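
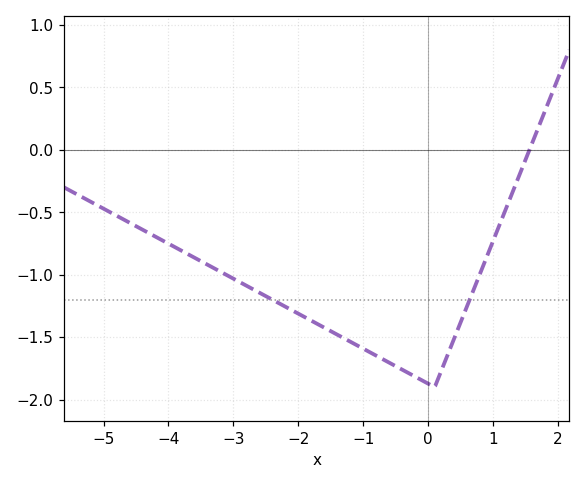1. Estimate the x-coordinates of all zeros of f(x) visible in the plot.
1.56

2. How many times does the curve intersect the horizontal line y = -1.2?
2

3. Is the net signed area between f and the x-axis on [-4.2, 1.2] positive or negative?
negative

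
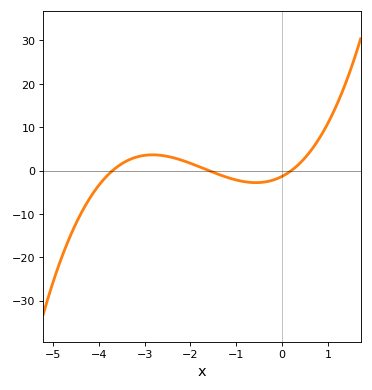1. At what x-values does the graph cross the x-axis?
-3.7, -1.6, 0.2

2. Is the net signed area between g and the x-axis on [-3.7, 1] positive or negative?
positive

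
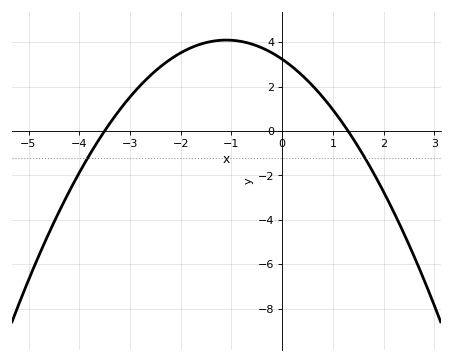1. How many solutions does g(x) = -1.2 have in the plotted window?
2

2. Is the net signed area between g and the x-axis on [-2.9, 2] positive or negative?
positive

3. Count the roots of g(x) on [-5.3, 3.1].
2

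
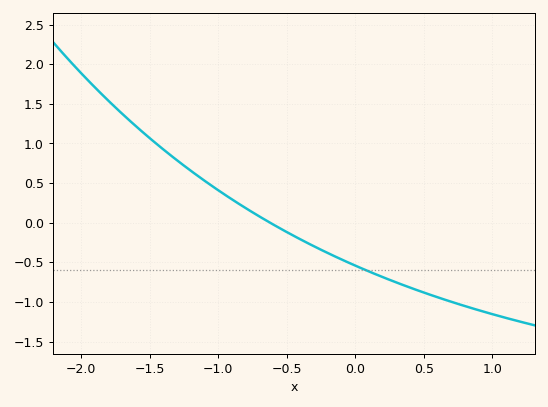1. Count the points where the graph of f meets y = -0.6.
1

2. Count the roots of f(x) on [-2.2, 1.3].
1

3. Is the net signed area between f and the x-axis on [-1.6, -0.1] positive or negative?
positive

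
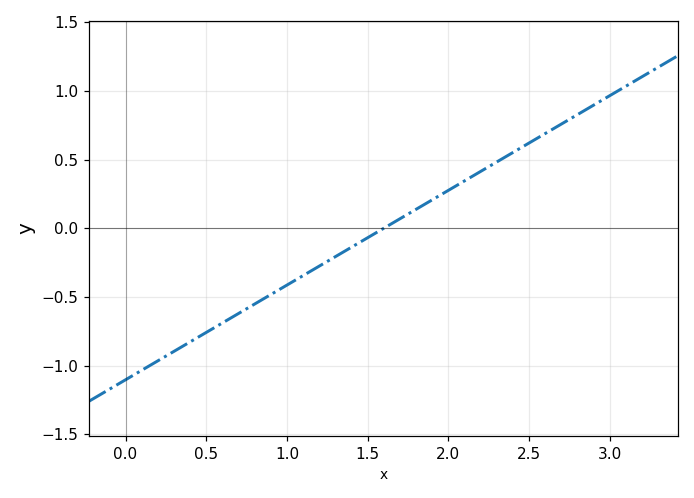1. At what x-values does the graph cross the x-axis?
1.6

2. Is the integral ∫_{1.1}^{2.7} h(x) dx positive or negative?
positive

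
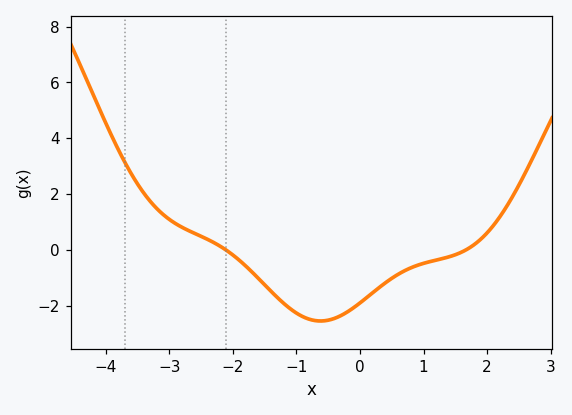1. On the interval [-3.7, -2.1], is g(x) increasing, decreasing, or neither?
decreasing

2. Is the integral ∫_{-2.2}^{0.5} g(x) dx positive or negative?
negative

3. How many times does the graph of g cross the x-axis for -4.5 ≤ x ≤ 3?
2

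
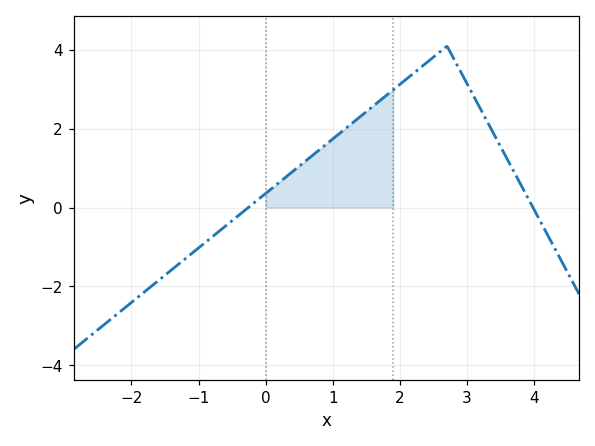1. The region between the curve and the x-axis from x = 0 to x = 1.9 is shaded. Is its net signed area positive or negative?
positive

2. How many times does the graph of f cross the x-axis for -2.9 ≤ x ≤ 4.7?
2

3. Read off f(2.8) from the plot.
3.78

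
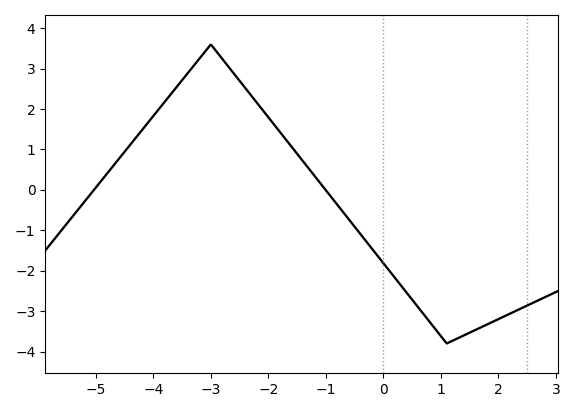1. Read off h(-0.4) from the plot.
-1.09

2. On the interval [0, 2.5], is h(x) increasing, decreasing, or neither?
neither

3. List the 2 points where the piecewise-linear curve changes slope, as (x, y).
(-3, 3.6); (1.1, -3.8)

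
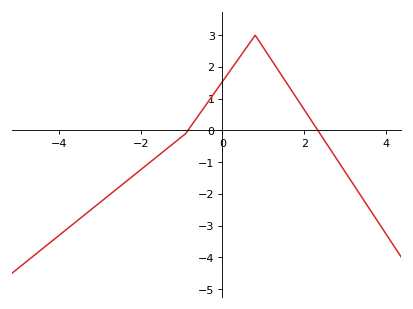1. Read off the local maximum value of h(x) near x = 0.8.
3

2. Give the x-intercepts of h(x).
-0.845, 2.33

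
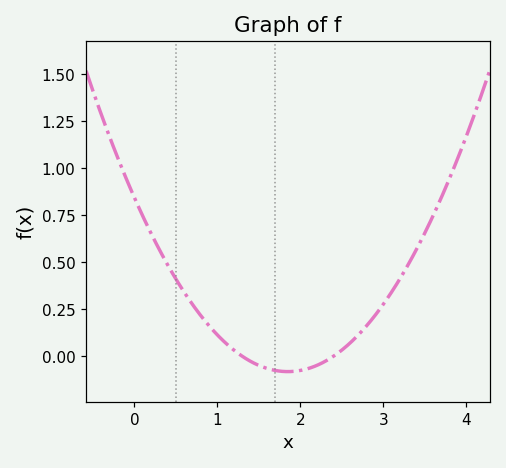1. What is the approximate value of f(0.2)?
0.653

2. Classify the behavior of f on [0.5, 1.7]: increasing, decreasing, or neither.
decreasing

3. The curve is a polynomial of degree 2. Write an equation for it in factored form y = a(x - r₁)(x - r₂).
y = 0.27(x - 1.3)(x - 2.4)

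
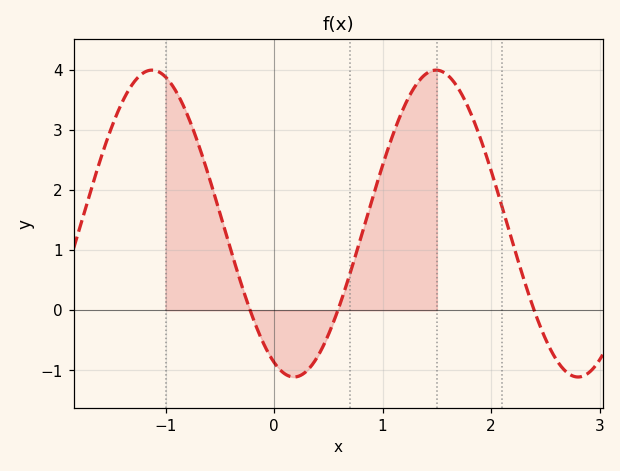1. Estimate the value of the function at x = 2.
2.3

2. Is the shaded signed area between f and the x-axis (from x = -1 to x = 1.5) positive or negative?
positive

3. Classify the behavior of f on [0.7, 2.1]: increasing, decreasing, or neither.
neither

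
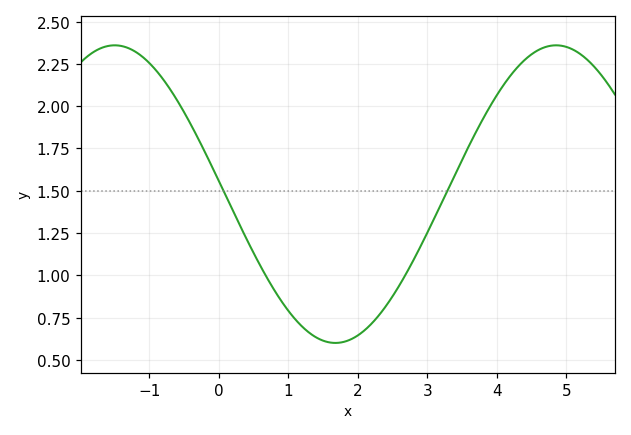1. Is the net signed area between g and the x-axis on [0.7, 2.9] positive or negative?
positive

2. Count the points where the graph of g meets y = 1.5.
2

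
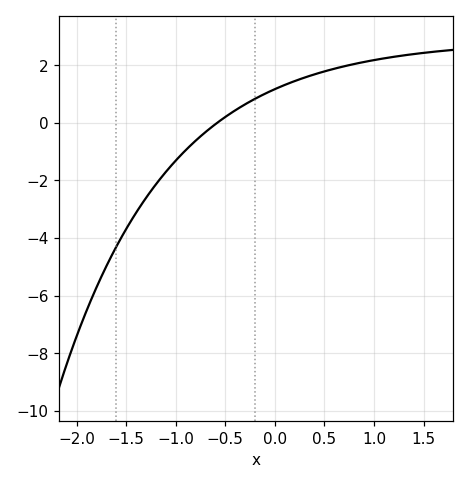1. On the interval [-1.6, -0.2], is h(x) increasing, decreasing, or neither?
increasing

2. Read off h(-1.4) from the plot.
-3.12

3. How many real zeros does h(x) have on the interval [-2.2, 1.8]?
1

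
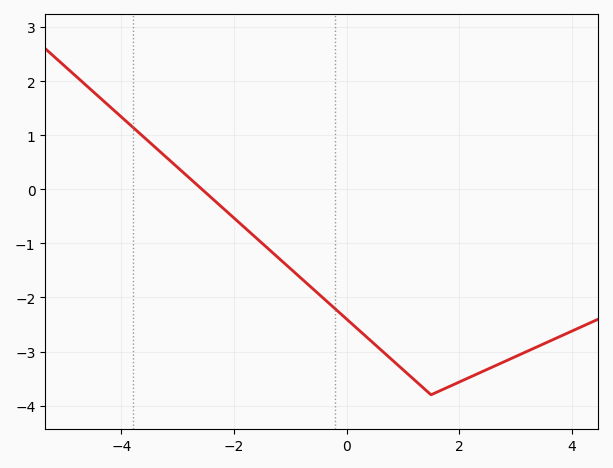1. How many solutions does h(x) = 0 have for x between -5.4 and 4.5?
1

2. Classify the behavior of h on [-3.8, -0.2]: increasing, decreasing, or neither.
decreasing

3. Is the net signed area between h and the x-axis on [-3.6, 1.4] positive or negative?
negative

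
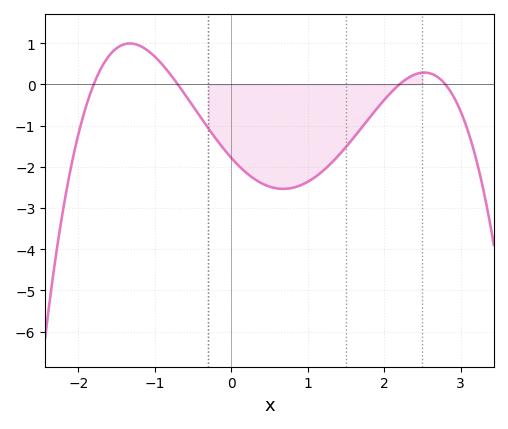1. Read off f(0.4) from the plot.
-2.4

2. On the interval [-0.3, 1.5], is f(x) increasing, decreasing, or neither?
neither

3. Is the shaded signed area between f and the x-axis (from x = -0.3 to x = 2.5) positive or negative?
negative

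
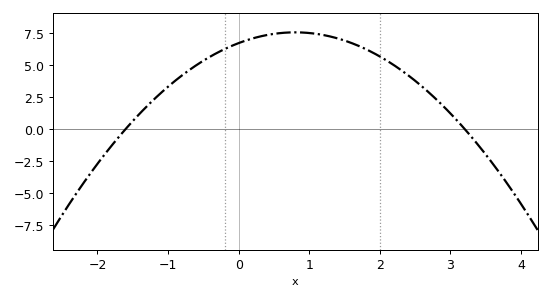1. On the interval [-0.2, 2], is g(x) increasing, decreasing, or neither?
neither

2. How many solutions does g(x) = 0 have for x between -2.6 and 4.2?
2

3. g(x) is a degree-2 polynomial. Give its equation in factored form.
y = -1.31(x + 1.6)(x - 3.2)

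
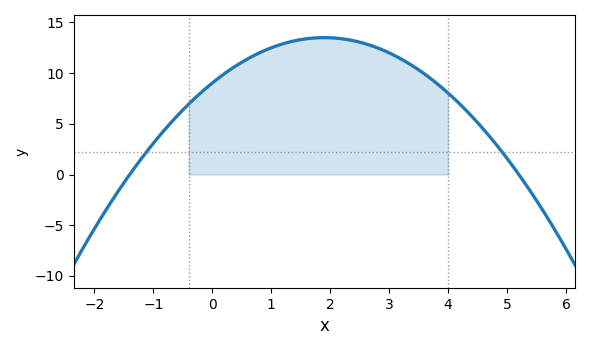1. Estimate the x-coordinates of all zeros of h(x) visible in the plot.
-1.4, 5.2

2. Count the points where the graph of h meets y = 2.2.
2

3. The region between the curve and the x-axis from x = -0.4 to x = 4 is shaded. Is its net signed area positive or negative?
positive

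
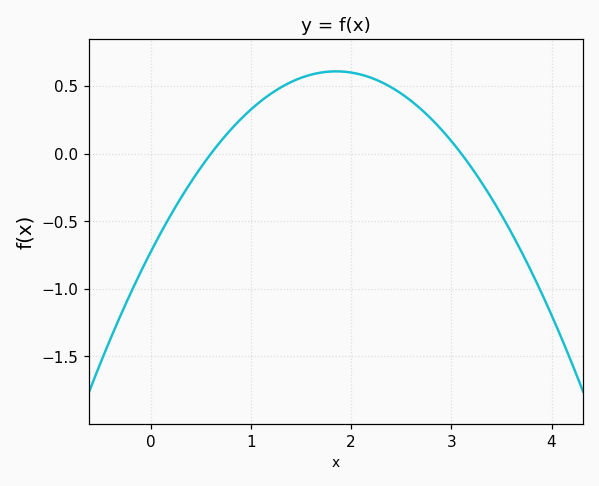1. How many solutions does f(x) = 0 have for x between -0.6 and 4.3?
2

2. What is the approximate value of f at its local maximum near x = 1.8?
0.6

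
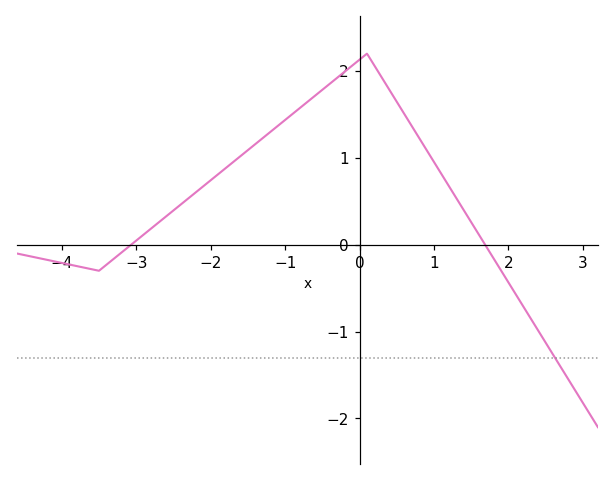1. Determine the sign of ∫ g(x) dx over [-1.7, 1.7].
positive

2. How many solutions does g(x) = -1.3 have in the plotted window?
1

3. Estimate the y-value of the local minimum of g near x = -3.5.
-0.3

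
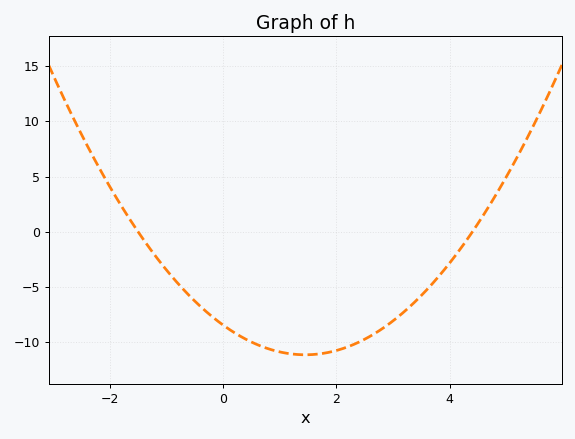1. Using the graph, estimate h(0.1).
-8.81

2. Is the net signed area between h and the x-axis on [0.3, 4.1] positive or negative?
negative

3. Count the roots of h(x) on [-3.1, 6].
2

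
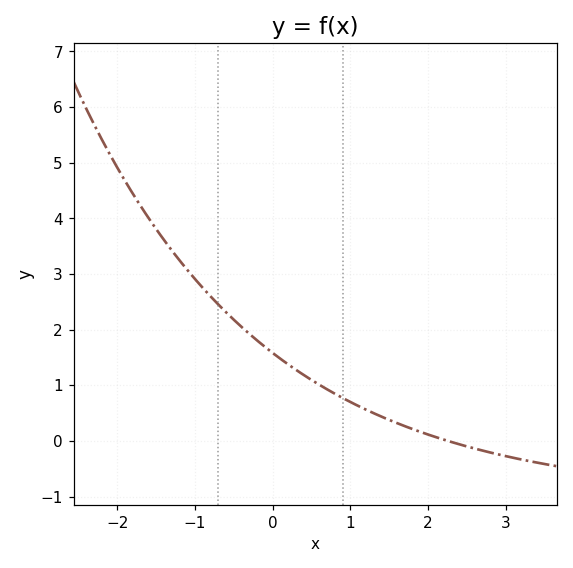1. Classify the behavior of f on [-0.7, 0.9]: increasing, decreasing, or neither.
decreasing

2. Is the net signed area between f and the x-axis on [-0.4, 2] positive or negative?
positive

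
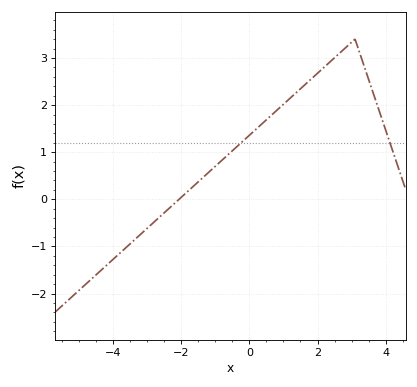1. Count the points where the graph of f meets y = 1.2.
2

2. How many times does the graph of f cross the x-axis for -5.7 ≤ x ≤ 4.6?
1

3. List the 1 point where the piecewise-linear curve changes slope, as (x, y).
(3.1, 3.4)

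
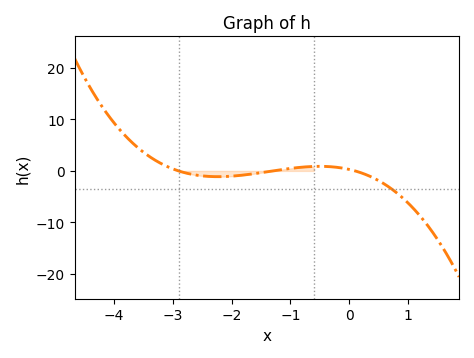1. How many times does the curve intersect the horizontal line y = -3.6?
1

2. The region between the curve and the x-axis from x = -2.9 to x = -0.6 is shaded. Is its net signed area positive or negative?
negative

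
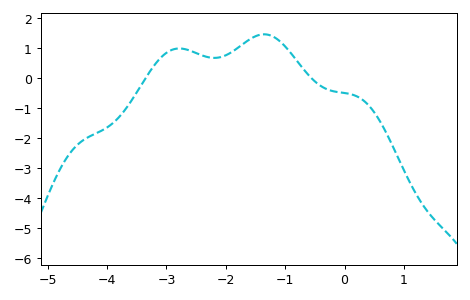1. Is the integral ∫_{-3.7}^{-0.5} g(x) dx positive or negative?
positive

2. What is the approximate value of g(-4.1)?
-1.8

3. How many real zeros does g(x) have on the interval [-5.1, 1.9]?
2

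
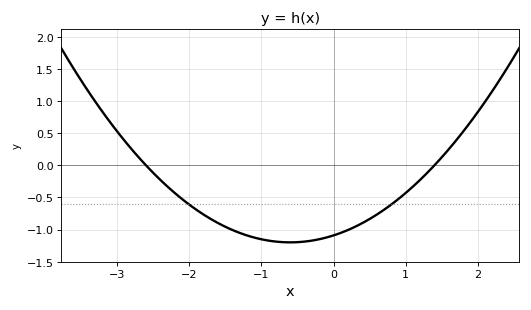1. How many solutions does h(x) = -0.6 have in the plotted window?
2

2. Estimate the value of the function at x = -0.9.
-1.17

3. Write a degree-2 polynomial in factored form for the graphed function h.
y = 0.3(x + 2.6)(x - 1.4)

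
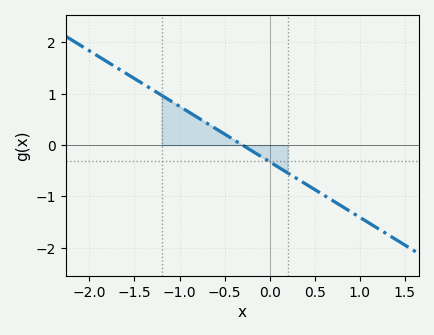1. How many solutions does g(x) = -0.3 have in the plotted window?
1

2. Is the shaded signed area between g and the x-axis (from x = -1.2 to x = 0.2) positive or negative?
positive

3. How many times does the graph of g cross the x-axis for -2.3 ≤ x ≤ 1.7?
1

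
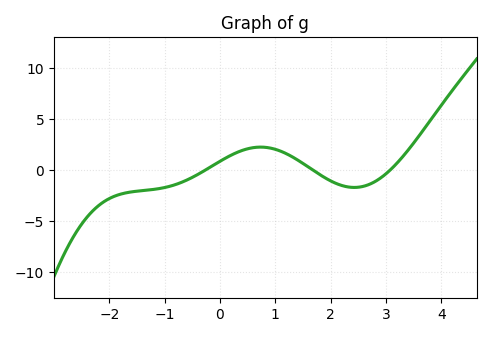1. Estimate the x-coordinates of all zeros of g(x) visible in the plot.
-0.265, 1.68, 3.07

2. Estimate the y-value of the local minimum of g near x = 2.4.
-1.7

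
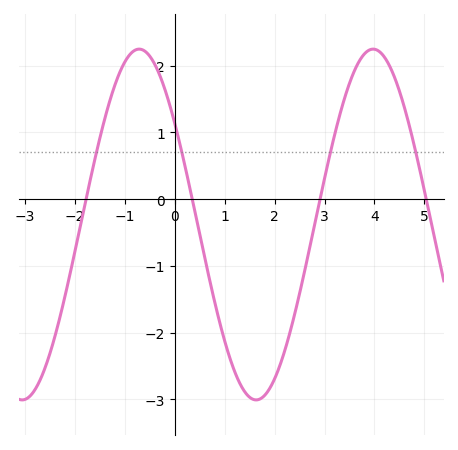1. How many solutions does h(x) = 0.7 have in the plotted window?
4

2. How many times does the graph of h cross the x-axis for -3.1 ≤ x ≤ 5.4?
4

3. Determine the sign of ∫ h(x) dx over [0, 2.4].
negative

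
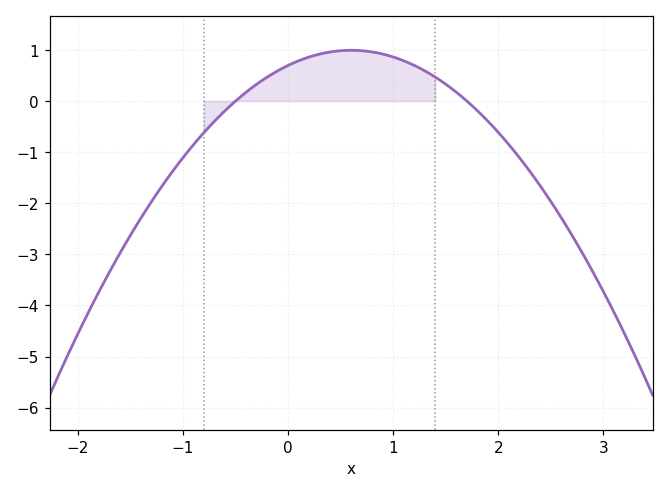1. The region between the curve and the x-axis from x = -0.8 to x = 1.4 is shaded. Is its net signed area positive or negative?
positive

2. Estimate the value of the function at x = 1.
0.861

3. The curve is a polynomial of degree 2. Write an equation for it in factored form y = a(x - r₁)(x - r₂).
y = -0.82(x + 0.5)(x - 1.7)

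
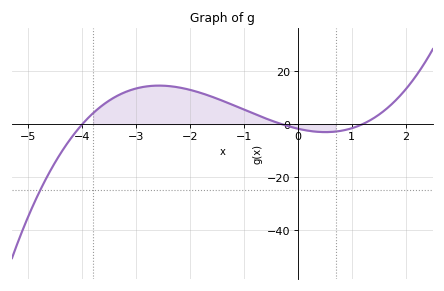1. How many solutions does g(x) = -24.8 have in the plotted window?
1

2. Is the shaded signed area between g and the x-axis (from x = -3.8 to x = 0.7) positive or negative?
positive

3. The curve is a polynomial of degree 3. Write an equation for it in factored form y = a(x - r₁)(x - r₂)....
y = 1.19(x + 4)(x + 0.3)(x - 1.2)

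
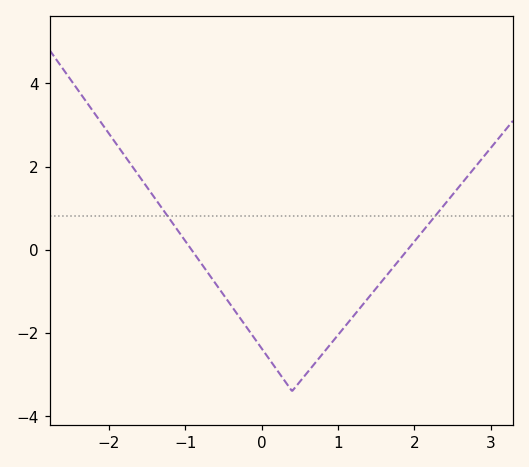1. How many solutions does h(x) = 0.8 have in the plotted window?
2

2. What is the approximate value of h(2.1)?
0.4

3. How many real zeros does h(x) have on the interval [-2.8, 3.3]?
2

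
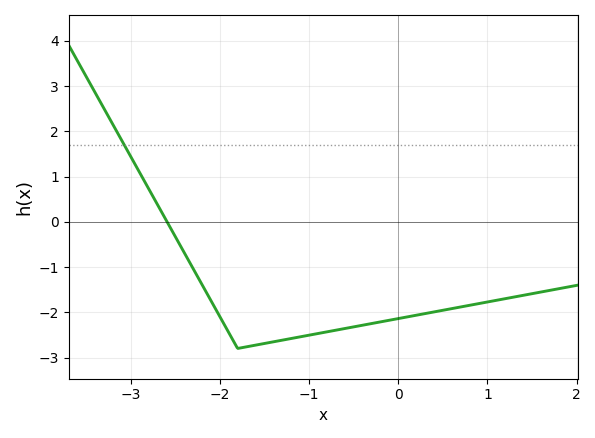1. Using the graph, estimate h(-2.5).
-0.322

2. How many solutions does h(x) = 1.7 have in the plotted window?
1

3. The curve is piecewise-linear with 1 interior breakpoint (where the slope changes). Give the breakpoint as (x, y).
(-1.8, -2.8)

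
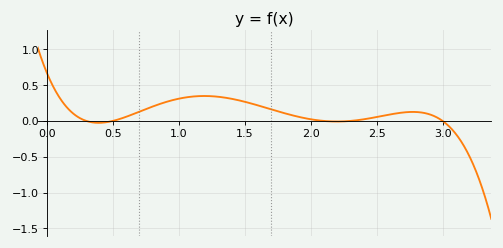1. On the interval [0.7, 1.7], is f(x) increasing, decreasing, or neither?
neither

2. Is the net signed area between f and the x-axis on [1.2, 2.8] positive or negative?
positive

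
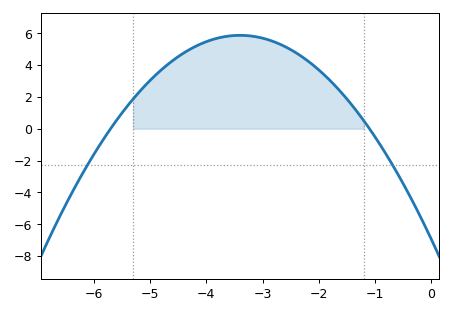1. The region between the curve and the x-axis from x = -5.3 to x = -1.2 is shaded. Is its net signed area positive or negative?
positive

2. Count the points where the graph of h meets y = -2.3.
2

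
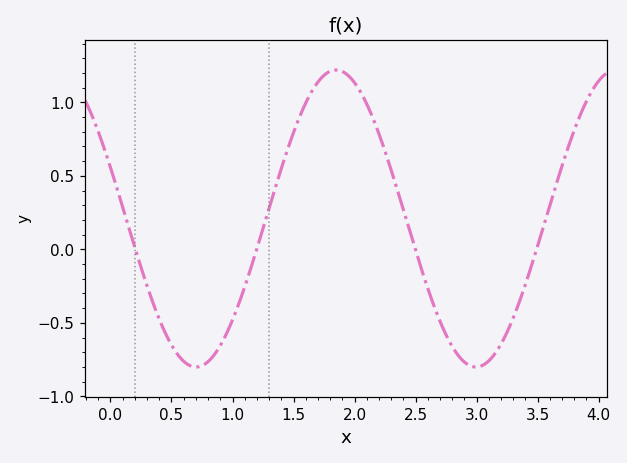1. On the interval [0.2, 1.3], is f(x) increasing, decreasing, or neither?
neither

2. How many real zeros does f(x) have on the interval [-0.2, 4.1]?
4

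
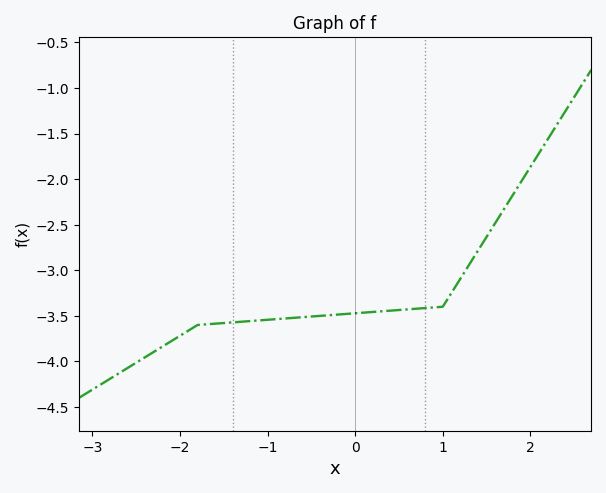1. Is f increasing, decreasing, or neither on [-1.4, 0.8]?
increasing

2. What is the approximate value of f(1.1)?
-3.25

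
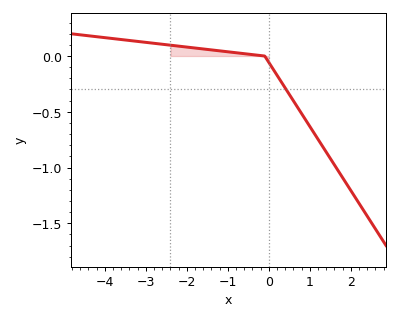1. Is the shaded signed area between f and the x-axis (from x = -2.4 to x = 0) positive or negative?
positive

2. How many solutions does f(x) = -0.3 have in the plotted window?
1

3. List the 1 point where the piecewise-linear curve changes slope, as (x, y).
(-0.1, 0)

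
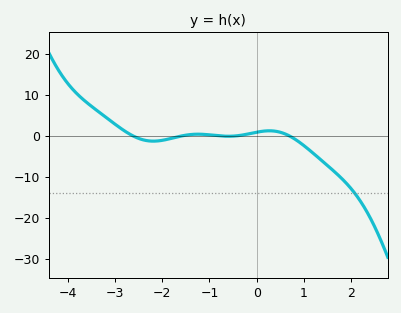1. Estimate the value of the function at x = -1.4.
0.248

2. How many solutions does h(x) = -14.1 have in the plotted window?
1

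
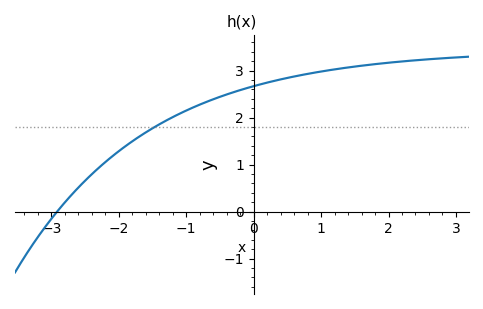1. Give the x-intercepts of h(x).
-2.92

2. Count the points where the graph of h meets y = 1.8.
1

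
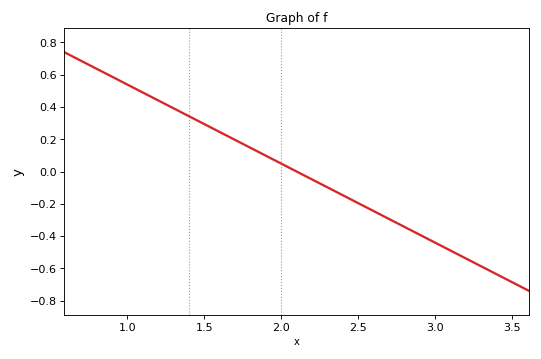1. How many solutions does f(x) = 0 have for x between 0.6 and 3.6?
1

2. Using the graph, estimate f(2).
0.049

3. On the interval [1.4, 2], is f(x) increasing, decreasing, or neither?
decreasing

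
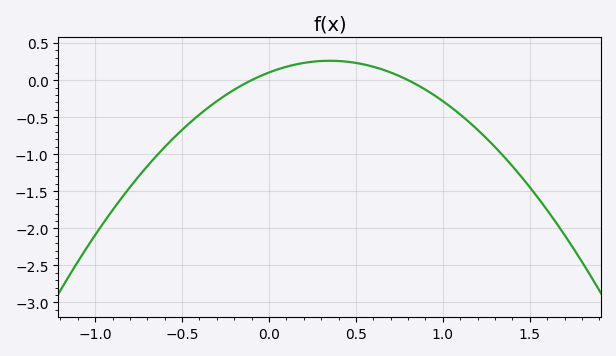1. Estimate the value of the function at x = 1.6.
-1.75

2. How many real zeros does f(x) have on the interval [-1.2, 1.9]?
2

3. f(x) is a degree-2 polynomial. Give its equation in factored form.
y = -1.29(x + 0.1)(x - 0.8)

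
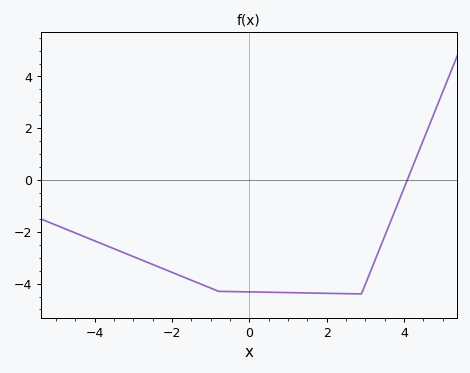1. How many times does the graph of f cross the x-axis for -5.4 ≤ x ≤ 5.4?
1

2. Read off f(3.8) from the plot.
-1.06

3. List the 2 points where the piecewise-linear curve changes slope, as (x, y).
(-0.8, -4.3); (2.9, -4.4)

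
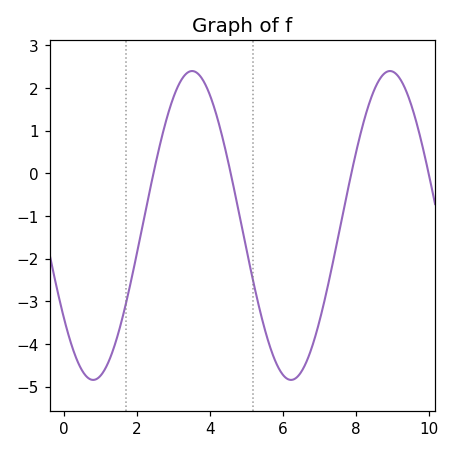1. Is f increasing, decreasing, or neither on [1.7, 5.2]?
neither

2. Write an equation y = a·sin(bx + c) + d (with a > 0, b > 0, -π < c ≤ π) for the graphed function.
y = 3.62sin(1.2x - 2.5) - 1.22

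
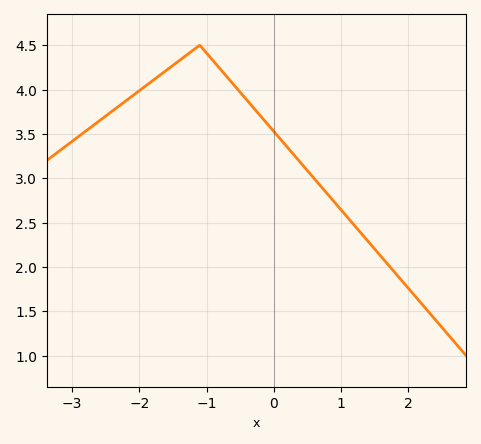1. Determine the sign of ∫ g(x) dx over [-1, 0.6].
positive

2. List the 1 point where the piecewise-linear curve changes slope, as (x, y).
(-1.1, 4.5)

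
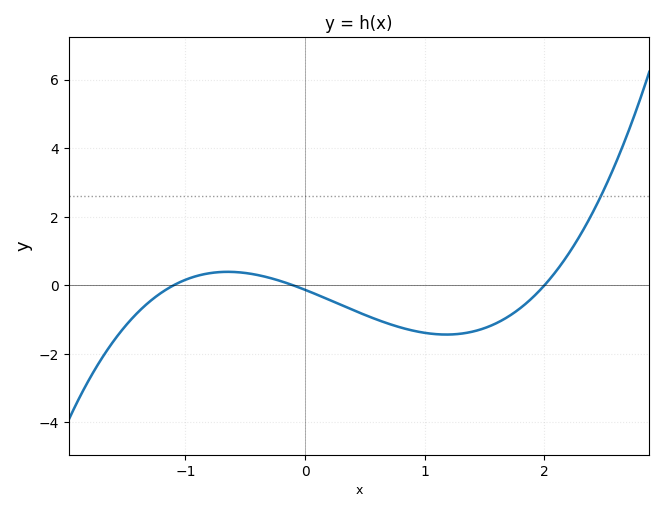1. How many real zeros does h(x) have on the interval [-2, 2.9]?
3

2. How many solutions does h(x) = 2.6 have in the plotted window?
1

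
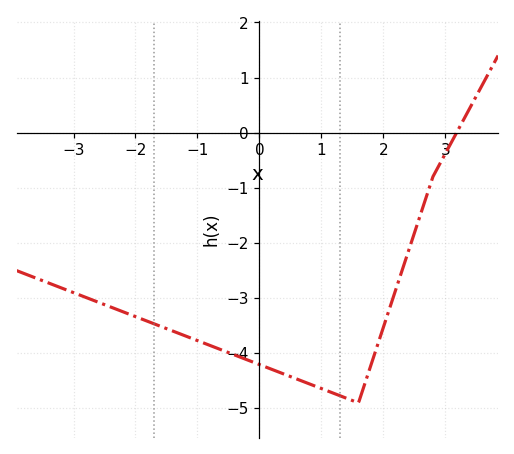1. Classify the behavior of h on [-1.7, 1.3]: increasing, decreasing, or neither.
decreasing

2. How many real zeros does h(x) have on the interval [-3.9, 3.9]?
1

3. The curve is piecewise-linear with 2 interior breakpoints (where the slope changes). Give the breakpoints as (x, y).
(1.6, -4.9); (2.8, -0.8)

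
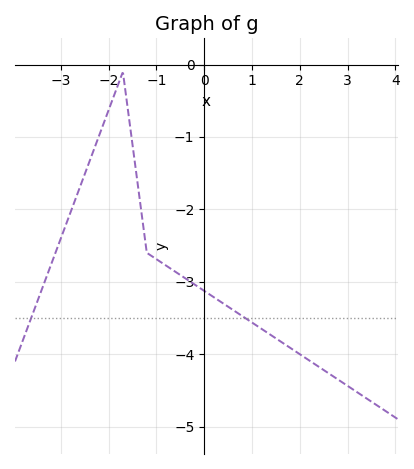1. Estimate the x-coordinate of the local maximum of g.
-1.8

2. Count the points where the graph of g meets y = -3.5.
2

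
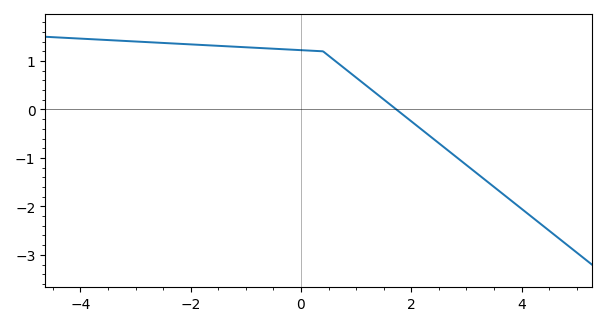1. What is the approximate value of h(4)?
-2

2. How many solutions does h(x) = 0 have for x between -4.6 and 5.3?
1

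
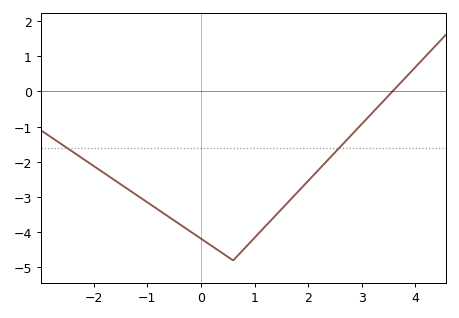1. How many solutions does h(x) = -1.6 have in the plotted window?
2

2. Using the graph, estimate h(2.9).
-1.08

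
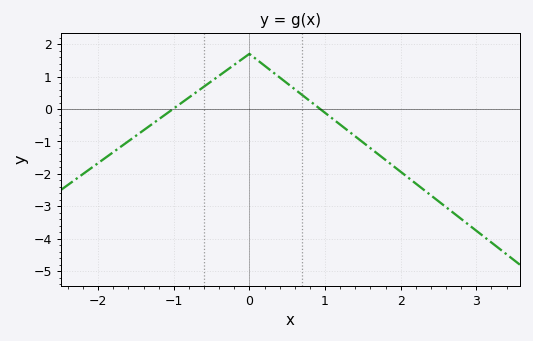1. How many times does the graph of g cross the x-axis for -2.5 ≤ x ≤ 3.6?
2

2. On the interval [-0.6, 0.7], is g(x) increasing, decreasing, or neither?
neither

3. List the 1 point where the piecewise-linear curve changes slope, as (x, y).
(0, 1.7)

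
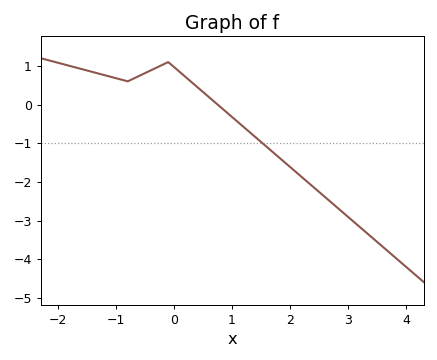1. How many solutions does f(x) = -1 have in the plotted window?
1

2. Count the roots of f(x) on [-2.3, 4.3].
1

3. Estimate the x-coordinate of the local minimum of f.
-0.8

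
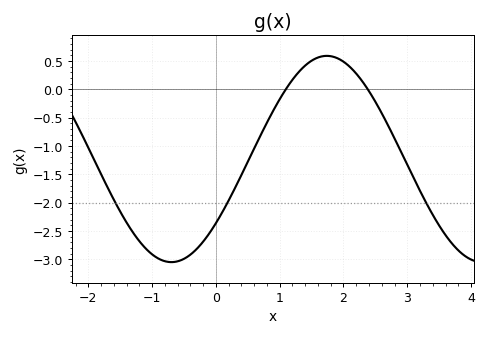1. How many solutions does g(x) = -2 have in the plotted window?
3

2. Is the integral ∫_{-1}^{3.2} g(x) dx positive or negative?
negative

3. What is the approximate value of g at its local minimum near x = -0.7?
-3.05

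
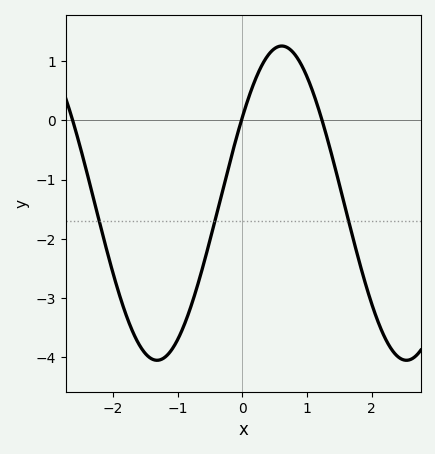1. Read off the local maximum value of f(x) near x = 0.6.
1.3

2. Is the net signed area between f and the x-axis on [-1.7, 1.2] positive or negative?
negative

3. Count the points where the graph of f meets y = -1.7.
3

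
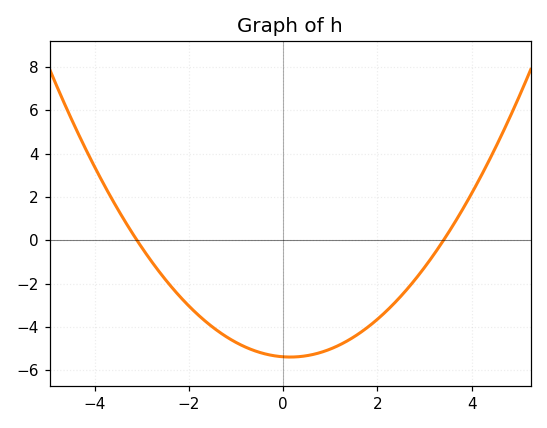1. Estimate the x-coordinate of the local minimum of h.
0.15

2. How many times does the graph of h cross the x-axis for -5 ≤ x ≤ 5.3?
2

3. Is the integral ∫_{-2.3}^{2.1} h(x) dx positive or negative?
negative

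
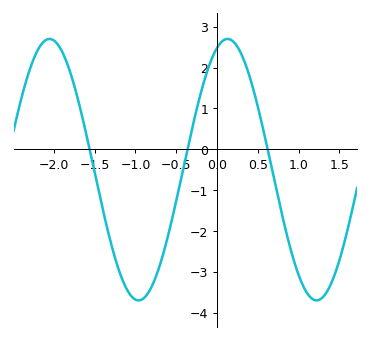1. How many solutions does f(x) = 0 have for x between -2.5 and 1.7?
3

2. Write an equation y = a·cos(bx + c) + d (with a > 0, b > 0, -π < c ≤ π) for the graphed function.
y = 3.2cos(2.9x - 0.37) - 0.5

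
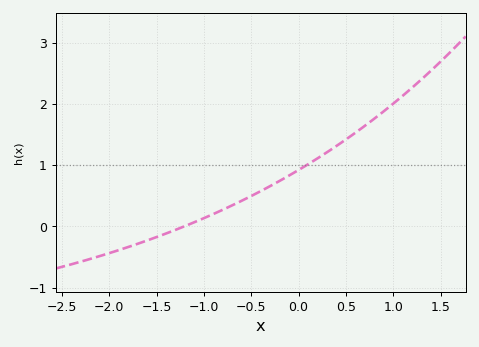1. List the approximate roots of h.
-1.2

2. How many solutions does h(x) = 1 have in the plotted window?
1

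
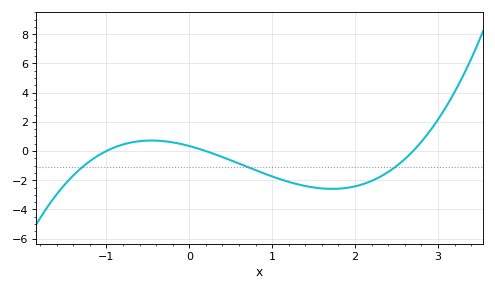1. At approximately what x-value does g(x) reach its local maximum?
-0.457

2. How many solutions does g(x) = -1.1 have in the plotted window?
3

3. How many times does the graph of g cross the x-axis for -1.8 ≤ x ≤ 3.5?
3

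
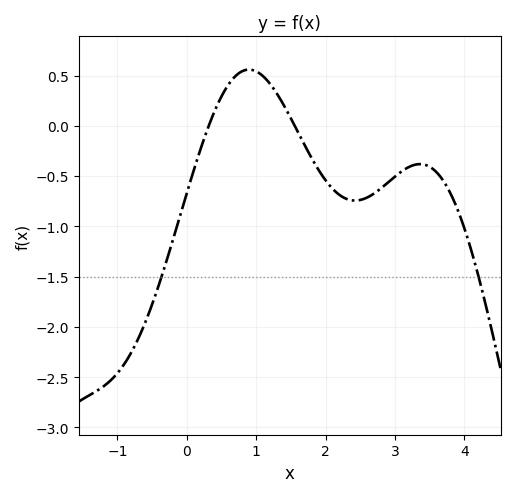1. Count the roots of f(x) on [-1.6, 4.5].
2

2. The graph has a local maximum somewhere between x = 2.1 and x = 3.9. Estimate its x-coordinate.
3.4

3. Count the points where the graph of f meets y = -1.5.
2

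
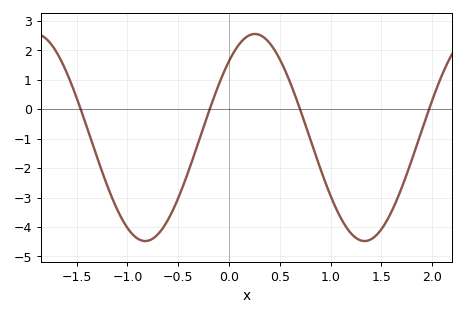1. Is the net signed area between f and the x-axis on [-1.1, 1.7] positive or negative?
negative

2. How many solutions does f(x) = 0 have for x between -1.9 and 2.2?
4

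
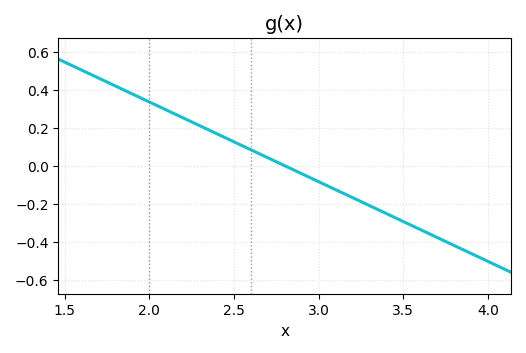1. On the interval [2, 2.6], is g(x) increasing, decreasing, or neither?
decreasing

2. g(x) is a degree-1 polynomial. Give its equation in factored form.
y = -0.42(x - 2.8)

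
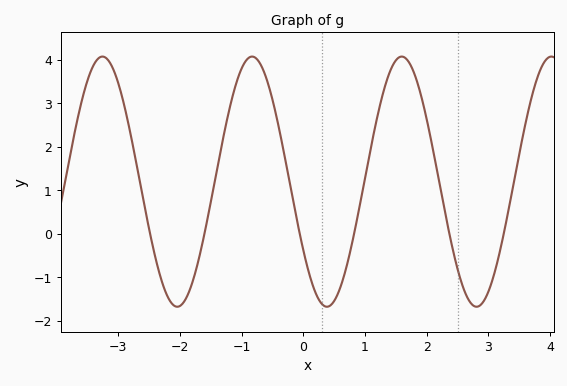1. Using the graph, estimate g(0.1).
-0.9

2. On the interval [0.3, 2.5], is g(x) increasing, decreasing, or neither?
neither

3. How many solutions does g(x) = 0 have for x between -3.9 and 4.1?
6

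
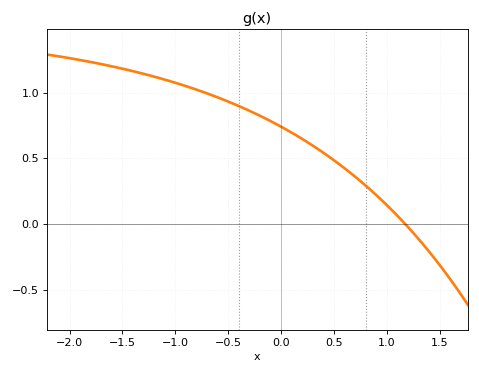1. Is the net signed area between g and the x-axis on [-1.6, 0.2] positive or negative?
positive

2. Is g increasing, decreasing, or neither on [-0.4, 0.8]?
decreasing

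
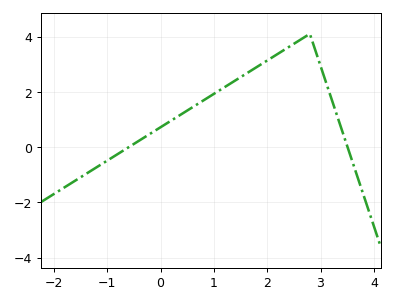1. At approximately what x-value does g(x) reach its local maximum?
2.8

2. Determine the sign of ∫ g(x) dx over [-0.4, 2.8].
positive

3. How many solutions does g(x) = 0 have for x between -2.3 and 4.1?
2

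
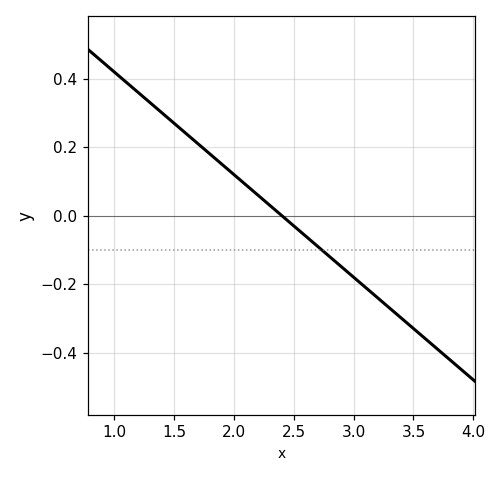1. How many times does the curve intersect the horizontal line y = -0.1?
1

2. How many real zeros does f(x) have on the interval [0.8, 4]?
1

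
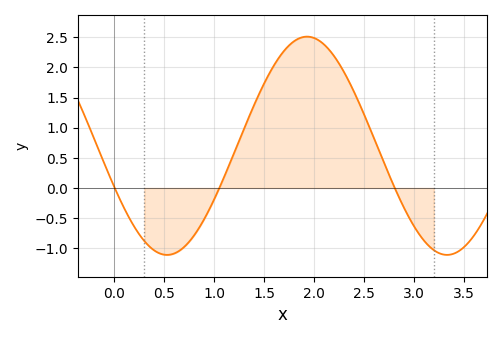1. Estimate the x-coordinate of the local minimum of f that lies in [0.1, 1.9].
0.527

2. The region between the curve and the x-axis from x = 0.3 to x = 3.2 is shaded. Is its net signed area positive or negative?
positive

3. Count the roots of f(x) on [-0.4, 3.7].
3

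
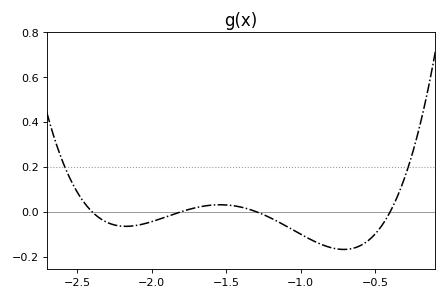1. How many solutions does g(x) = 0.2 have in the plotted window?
2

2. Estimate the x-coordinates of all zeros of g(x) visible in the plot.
-2.4, -1.8, -1.3, -0.4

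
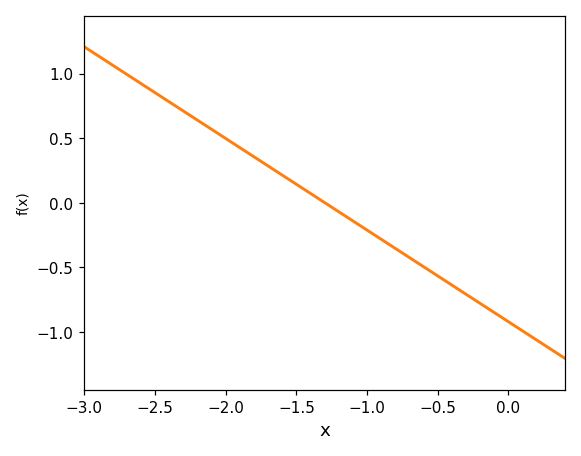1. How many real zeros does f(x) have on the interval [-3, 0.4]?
1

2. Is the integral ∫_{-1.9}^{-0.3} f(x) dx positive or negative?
negative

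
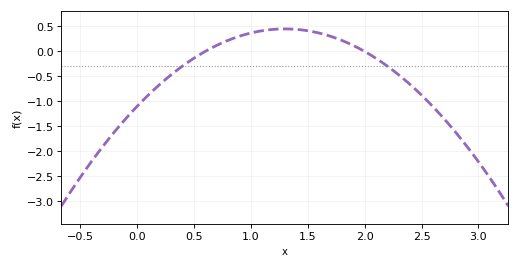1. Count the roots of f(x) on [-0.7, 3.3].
2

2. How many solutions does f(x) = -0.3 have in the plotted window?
2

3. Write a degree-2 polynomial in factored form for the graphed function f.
y = -0.92(x - 0.6)(x - 2)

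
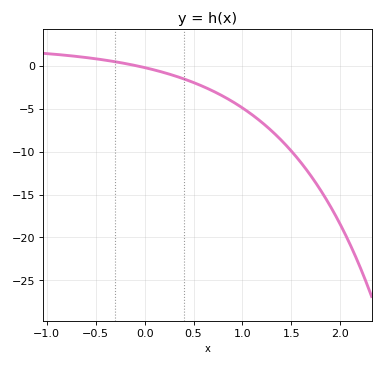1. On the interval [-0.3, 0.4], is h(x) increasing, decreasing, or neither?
decreasing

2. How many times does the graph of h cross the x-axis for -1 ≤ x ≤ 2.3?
1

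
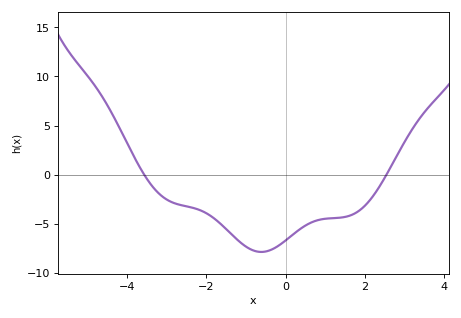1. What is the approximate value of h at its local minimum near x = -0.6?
-7.89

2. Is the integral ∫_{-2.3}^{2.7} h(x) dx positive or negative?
negative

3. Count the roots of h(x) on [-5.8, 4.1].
2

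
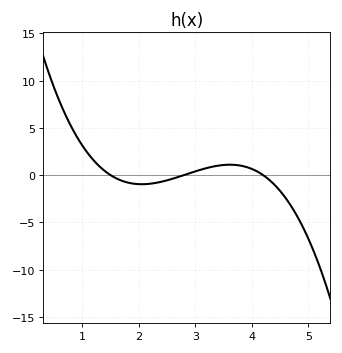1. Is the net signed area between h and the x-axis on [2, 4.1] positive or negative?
positive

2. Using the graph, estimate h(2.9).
0.198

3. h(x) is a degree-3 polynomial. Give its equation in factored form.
y = -1.09(x - 1.5)(x - 2.8)(x - 4.2)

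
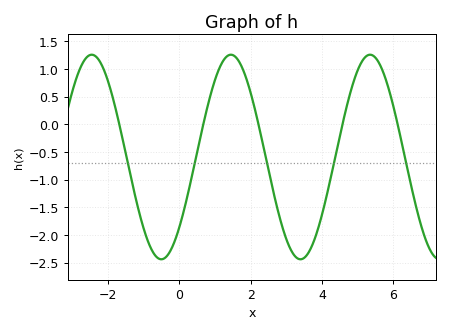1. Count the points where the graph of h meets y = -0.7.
5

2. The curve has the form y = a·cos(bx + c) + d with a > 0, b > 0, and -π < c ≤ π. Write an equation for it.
y = 1.85cos(1.6x - 2.3) - 0.59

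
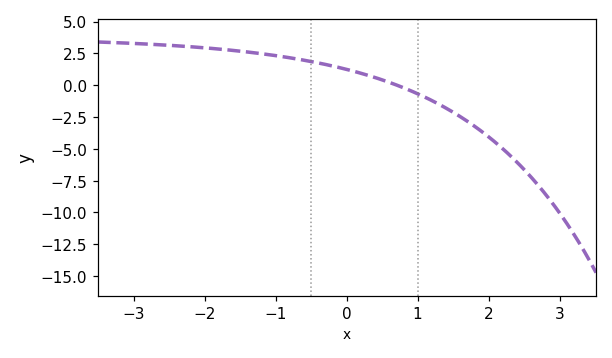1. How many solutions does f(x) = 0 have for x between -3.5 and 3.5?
1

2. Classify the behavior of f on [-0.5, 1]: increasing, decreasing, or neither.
decreasing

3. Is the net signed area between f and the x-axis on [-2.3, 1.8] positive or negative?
positive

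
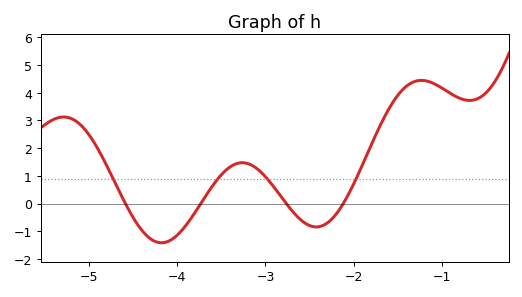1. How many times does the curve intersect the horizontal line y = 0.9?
4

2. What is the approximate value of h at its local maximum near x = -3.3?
1.47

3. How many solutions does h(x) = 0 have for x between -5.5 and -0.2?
4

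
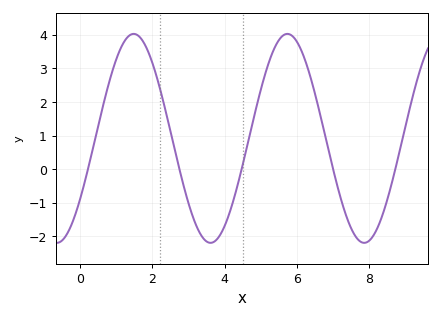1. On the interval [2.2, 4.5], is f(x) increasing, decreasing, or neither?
neither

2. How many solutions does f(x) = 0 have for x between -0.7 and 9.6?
5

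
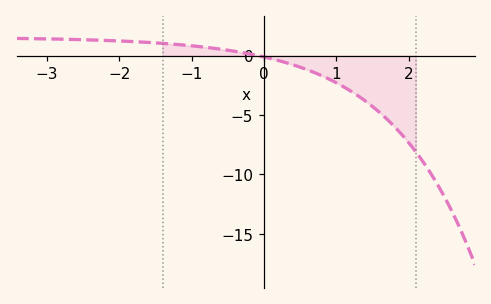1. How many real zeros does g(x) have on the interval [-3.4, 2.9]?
1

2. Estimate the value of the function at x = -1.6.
1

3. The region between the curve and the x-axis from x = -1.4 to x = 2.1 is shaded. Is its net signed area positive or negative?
negative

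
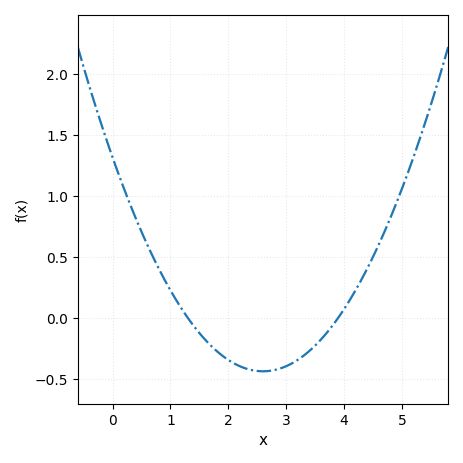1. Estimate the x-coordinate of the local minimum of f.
2.6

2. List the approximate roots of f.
1.3, 3.9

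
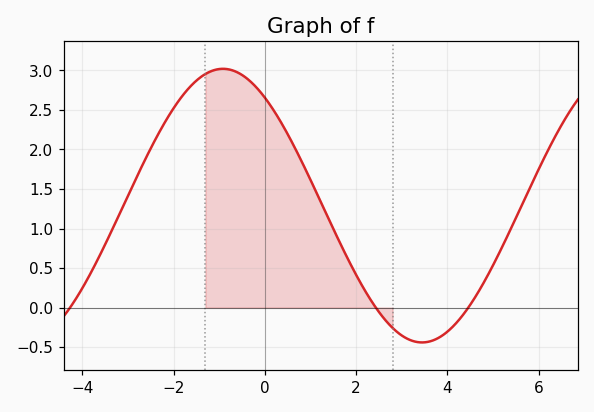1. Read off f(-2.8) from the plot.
1.65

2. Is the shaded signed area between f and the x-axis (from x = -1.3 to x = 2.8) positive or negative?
positive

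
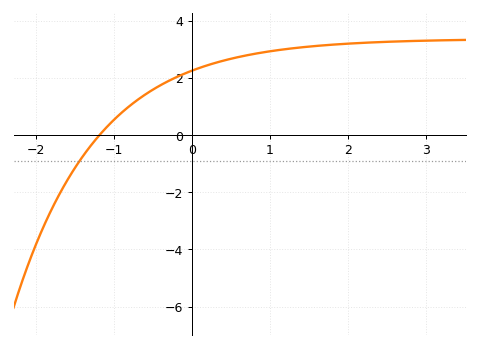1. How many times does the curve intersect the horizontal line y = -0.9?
1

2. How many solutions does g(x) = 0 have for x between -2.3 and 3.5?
1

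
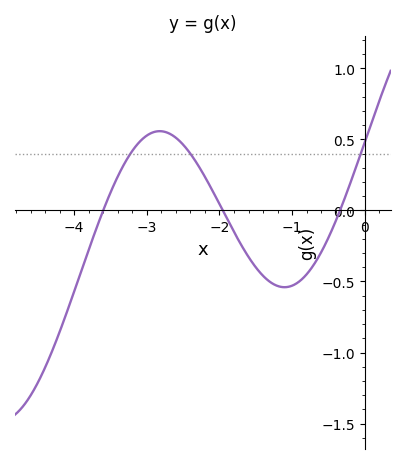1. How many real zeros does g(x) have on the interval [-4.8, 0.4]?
3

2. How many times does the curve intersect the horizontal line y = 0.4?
3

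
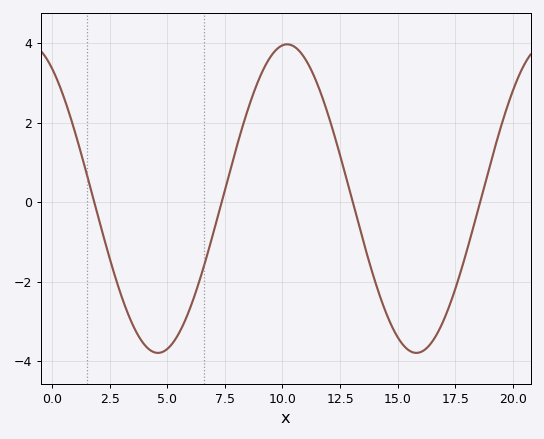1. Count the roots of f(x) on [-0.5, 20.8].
4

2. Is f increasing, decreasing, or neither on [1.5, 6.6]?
neither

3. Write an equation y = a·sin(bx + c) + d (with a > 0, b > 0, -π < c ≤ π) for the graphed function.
y = 3.88sin(0.56x + 2.1) + 0.09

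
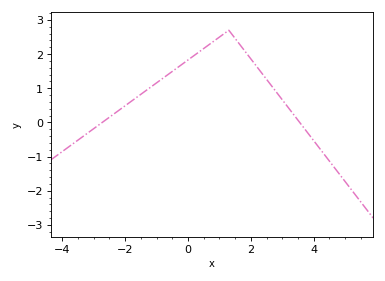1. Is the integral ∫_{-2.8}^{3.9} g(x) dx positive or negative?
positive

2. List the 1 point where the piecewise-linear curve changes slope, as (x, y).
(1.3, 2.7)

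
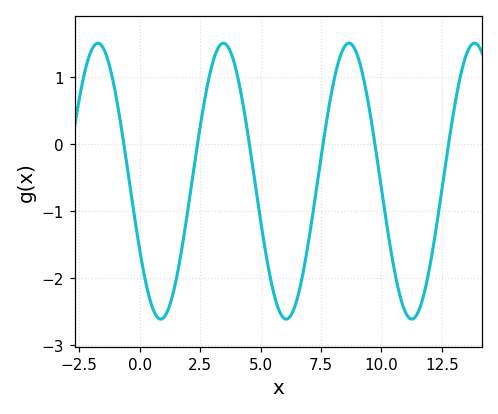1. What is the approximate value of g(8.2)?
1.2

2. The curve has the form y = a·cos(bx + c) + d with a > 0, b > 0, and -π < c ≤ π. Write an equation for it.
y = 2.06cos(1.2x + 2.1) - 0.55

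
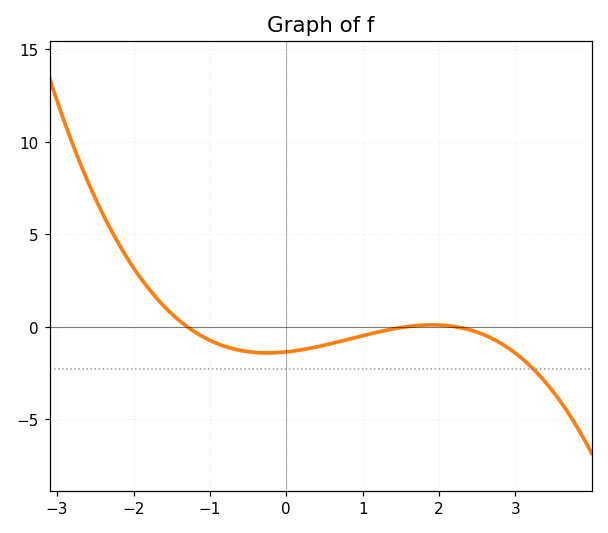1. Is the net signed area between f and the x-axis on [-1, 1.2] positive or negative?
negative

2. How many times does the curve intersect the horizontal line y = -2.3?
1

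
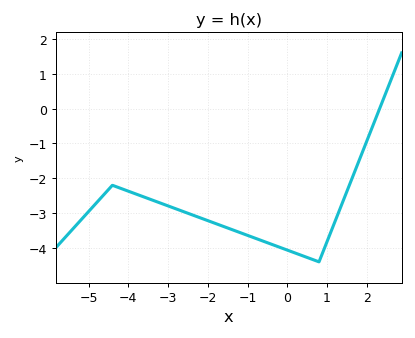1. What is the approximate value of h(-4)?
-2.37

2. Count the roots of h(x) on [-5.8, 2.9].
1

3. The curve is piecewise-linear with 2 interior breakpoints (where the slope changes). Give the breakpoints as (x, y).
(-4.4, -2.2); (0.8, -4.4)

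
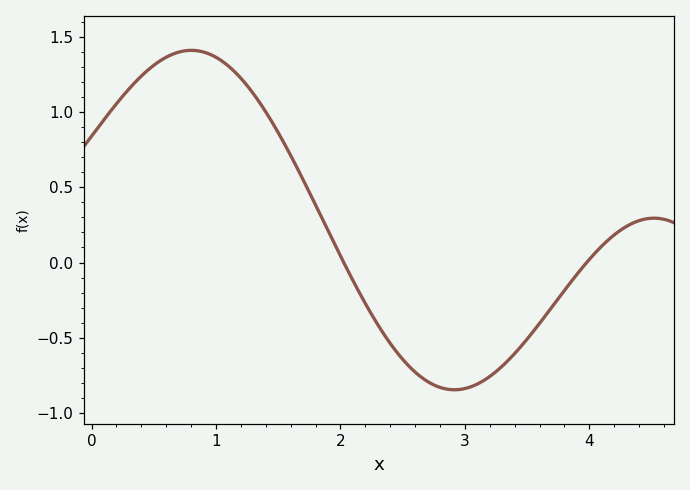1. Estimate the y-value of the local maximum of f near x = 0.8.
1.41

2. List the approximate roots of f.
2.03, 3.98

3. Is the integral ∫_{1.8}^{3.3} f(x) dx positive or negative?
negative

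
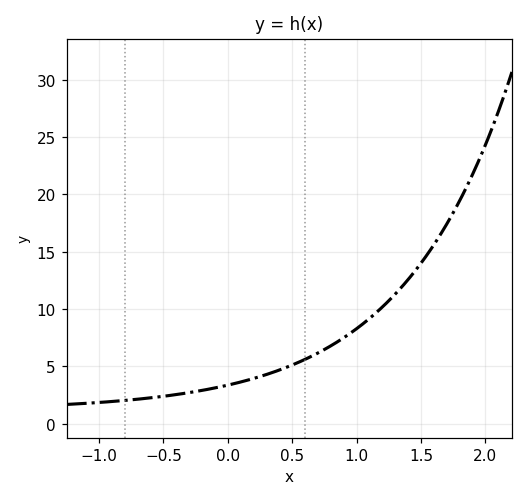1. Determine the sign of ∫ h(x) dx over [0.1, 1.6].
positive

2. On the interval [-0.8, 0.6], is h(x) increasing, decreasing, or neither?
increasing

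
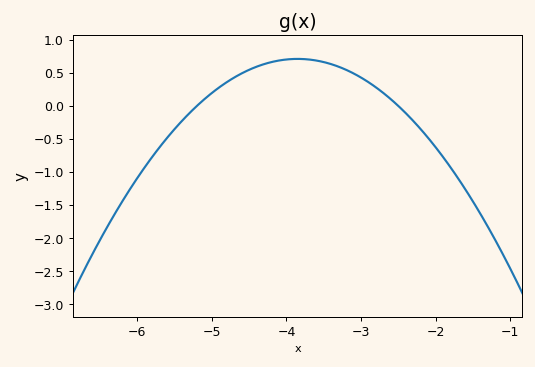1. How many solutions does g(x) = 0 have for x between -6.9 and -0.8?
2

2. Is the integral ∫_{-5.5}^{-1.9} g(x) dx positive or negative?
positive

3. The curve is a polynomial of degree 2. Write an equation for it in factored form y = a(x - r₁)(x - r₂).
y = -0.39(x + 5.2)(x + 2.5)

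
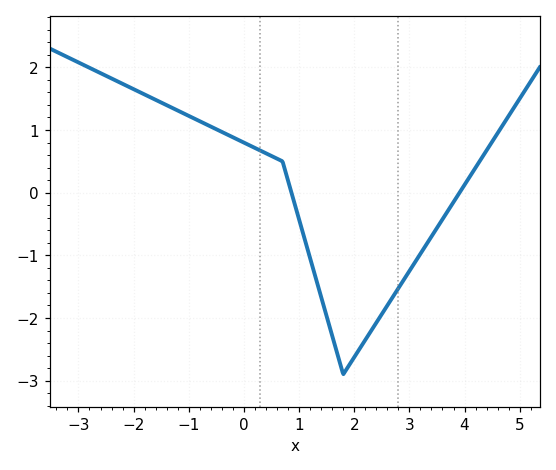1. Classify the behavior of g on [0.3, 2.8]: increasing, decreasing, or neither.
neither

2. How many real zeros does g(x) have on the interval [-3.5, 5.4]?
2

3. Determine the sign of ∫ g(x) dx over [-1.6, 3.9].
negative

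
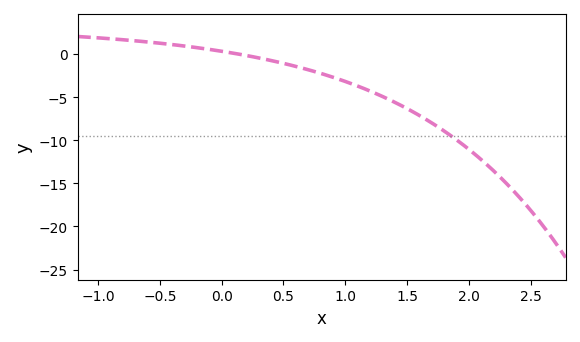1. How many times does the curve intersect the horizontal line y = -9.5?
1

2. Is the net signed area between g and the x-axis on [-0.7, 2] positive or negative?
negative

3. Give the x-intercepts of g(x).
0.149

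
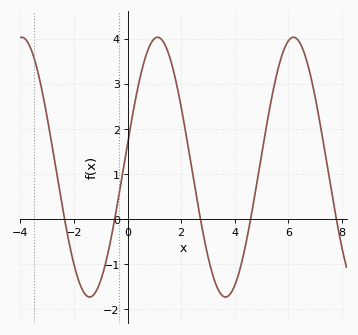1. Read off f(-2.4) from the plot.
0.17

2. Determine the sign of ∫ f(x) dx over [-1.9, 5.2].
positive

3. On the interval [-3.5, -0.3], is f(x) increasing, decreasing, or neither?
neither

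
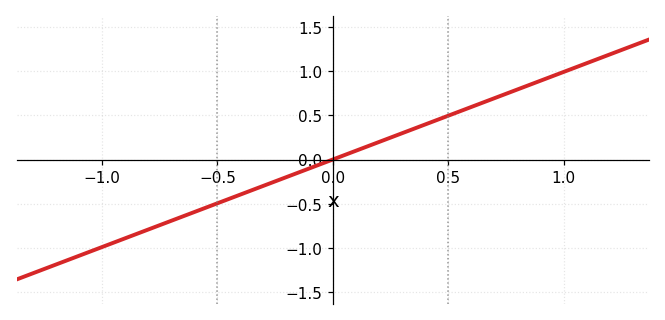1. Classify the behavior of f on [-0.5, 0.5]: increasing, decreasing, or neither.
increasing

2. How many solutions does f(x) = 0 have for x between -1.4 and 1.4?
1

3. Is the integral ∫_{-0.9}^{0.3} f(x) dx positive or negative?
negative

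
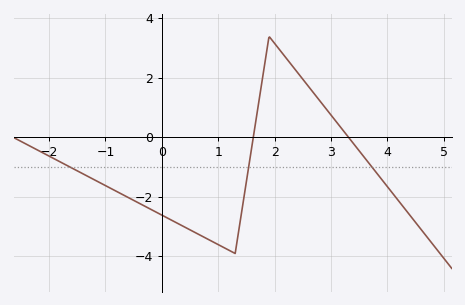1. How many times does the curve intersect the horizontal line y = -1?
3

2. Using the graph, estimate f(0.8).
-3.4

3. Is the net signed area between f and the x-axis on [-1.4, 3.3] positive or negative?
negative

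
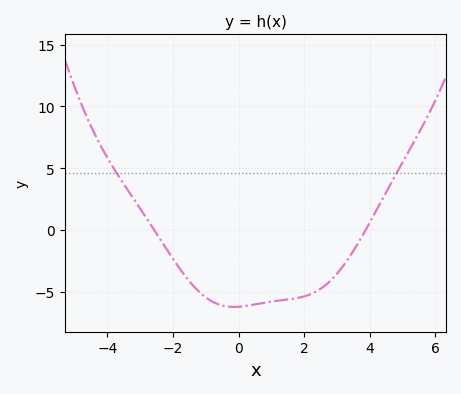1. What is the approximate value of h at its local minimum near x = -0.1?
-6.23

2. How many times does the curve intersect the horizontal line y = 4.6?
2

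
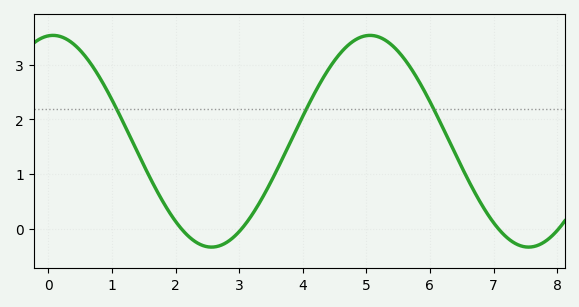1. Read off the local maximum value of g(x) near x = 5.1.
3.5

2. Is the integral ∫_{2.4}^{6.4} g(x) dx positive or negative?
positive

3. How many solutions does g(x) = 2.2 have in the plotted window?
3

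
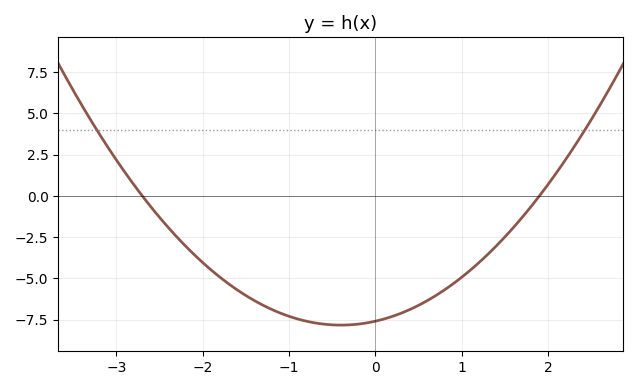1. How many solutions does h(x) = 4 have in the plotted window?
2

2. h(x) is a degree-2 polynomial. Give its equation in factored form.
y = 1.48(x + 2.7)(x - 1.9)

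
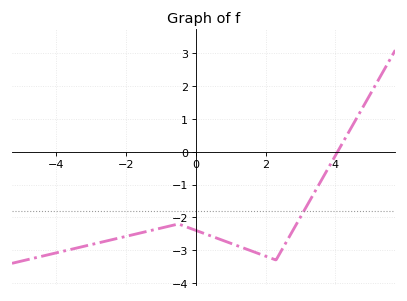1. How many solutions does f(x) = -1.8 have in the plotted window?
1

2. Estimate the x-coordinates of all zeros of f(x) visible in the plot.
4.06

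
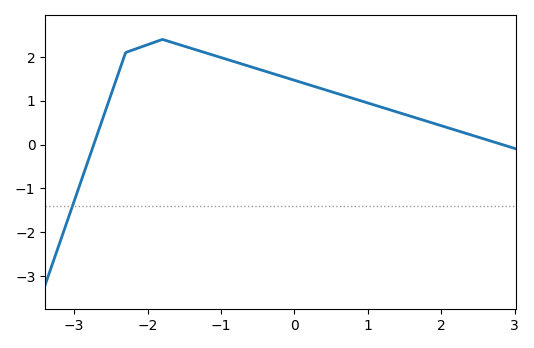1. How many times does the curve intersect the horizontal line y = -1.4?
1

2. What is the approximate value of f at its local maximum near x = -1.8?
2.4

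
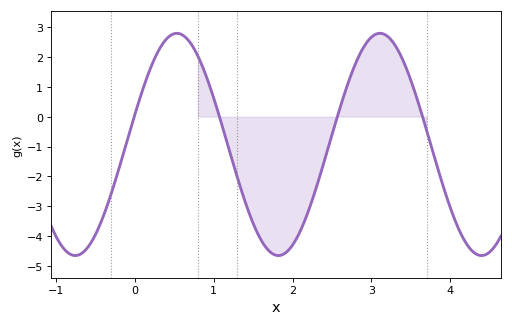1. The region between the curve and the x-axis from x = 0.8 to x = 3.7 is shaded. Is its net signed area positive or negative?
negative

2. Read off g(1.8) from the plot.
-4.65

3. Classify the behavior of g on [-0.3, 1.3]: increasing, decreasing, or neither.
neither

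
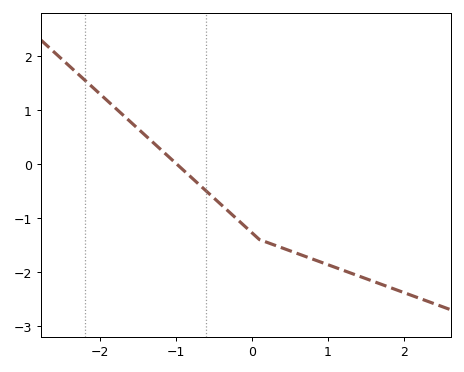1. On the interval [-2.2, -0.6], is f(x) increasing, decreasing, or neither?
decreasing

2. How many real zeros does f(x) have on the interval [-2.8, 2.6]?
1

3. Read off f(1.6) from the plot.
-2.17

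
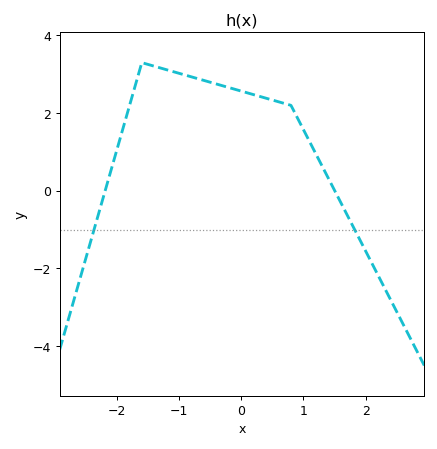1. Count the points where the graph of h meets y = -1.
2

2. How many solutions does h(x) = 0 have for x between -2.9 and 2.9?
2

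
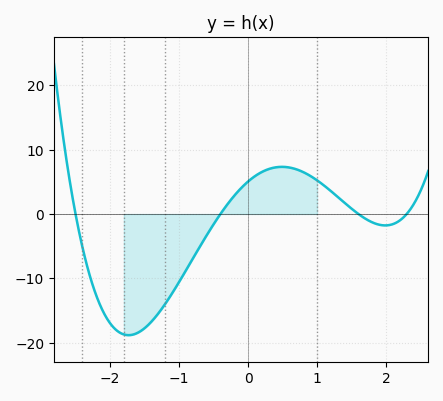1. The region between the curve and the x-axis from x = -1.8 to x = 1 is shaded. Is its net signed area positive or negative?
negative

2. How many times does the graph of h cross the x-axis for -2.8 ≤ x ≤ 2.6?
4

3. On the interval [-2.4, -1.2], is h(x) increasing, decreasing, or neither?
neither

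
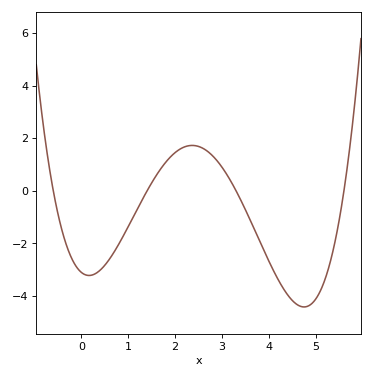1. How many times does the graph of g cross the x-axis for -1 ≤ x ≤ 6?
4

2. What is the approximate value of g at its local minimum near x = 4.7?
-4.42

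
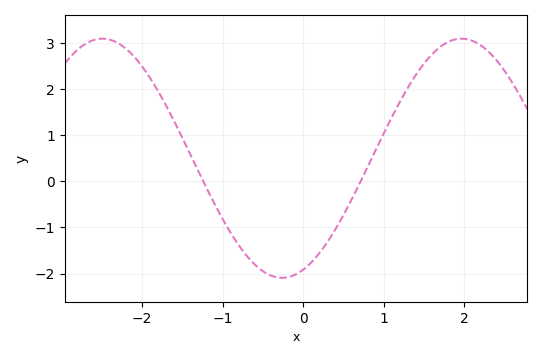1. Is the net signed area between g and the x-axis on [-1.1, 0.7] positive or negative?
negative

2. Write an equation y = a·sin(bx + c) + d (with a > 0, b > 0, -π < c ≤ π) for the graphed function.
y = 2.59sin(1.41x - 1.2) + 0.5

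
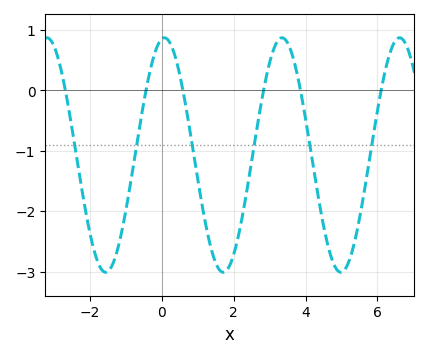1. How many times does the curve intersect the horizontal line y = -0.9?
6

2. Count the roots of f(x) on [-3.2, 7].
6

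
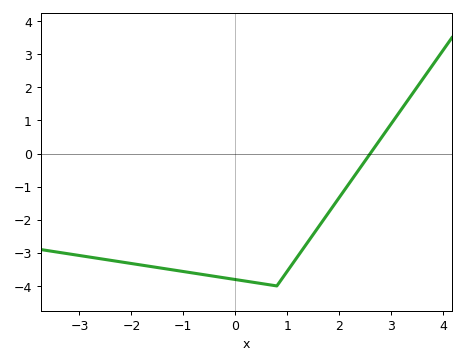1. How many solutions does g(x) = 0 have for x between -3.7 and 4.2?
1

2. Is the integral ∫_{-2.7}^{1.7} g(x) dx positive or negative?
negative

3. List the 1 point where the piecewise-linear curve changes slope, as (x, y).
(0.8, -4)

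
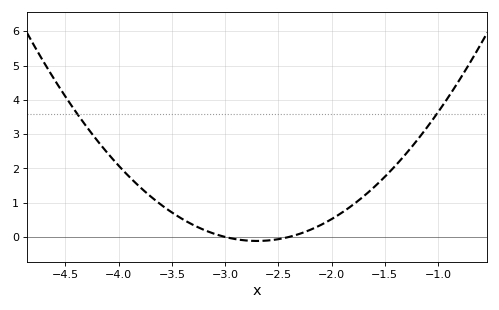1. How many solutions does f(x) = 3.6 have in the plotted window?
2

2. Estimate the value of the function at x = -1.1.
3.21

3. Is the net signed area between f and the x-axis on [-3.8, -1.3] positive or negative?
positive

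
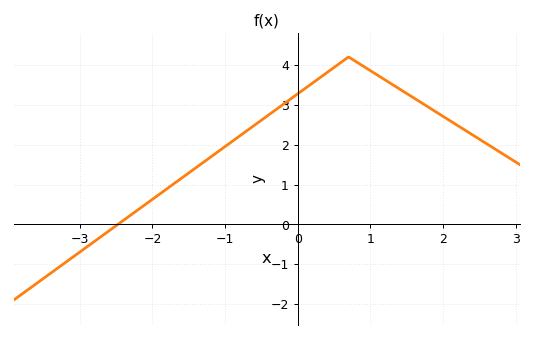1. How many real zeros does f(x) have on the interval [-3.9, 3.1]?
1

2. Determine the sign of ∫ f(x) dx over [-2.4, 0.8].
positive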